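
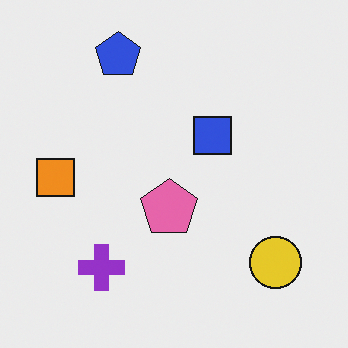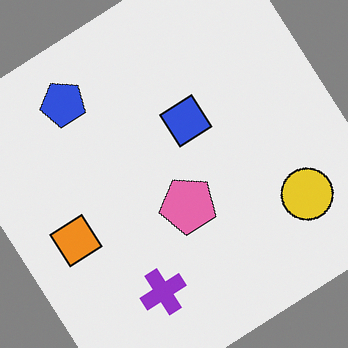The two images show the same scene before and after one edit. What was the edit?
It was rotated counter-clockwise by a large amount — several tens of degrees.

Every shape is tilted by the same angle and the image corners show triangular fill wedges — a whole-image rotation by a non-right angle.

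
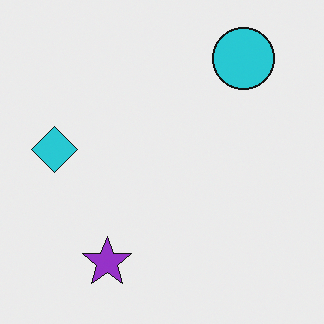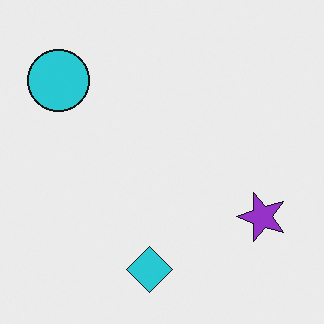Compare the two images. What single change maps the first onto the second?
This is the original image rotated 90° counter-clockwise.

The cyan circle sits in the top-right of the first image and the top-left of the second — consistent with a whole-image 90° counter-clockwise rotation.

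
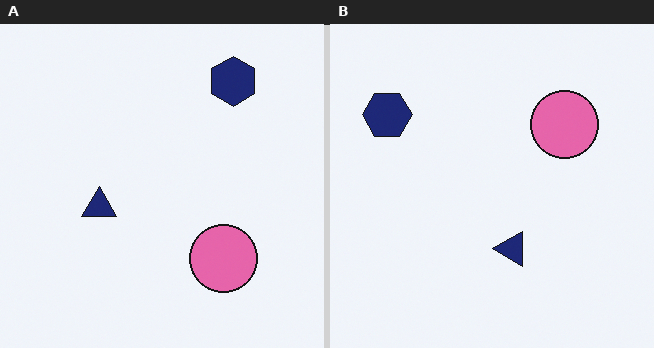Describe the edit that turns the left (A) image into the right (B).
The transformation is: rotated 90° counter-clockwise.

The navy hexagon sits in the top-right of the left (A) image and the top-left of the right (B) — consistent with a whole-image 90° counter-clockwise rotation.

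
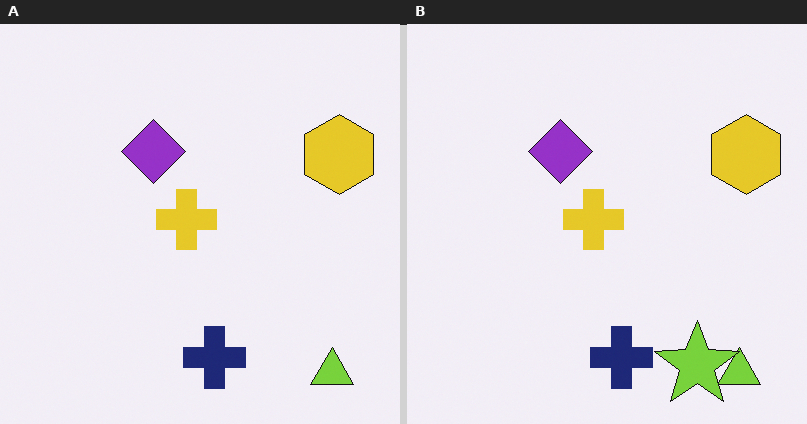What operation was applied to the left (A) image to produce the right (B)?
The transformation is: overlaid with an additional lime star.

A lime star appears in the right (B) image that is absent from the left (A).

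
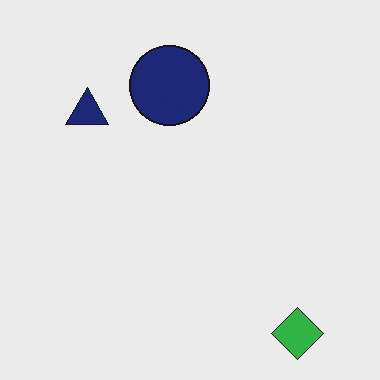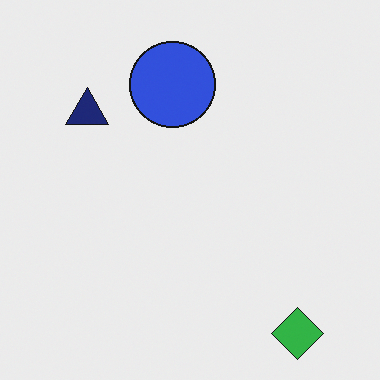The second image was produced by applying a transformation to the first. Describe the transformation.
Overlaid with an additional blue circle.

A blue circle appears in the second image that is absent from the first.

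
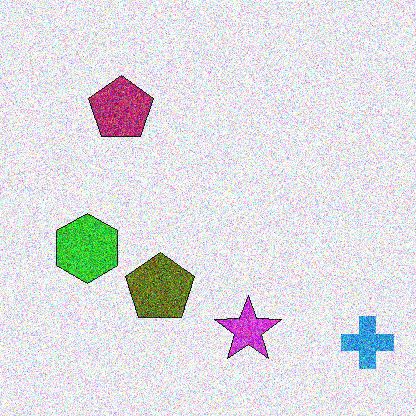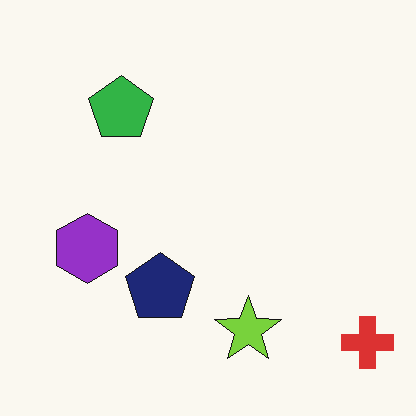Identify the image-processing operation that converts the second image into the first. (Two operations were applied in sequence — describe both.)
The image was hue-shifted through roughly half the color wheel, then degraded with heavy additive noise.

Every shape's color has rotated by the same amount around the hue wheel — a uniform hue shift. Random speckle covers the whole image, including the flat background.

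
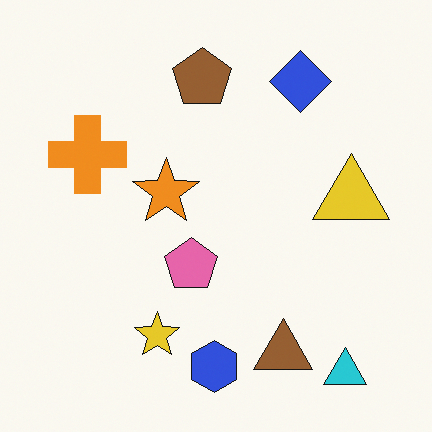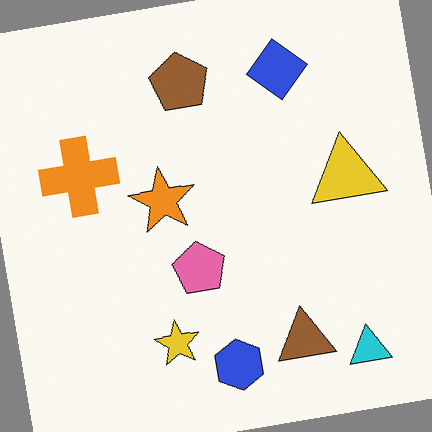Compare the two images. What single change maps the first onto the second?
It was rotated counter-clockwise by a small amount.

Every shape is tilted by the same angle and the image corners show triangular fill wedges — a whole-image rotation by a non-right angle.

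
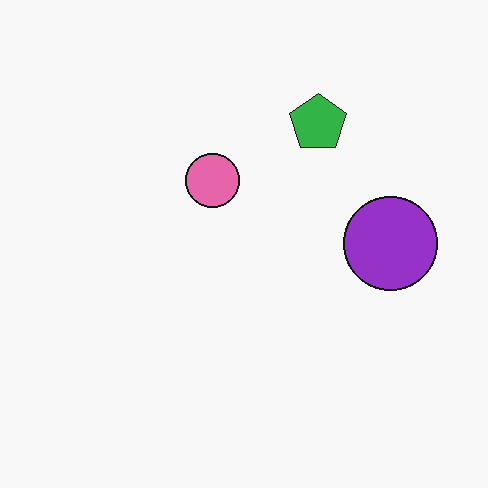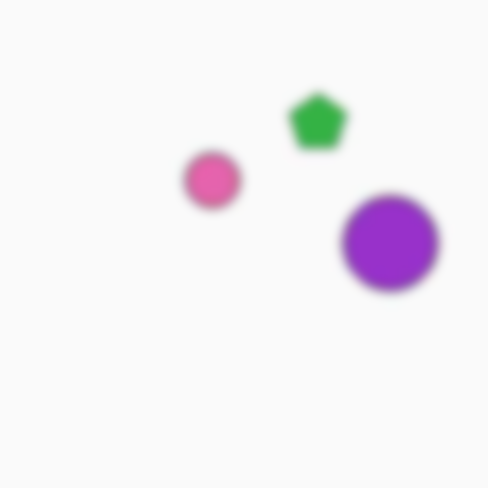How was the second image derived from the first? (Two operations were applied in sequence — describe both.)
The transformation is: degraded with heavy JPEG compression, then heavily blurred.

Blocky 8×8 compression artifacts appear around shape edges and the flat background shows ringing — characteristic JPEG degradation. Shape edges and outlines are uniformly softened across the whole image.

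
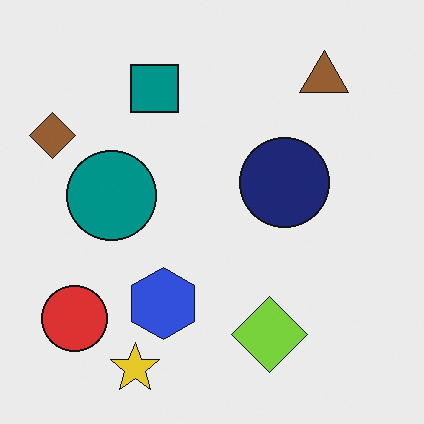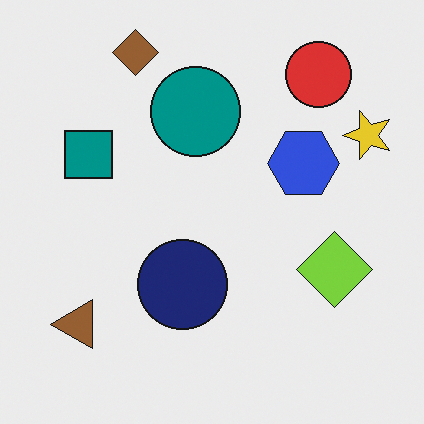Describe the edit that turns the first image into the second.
It was transposed (reflected across the top-left ↔ bottom-right diagonal).

Shapes have swapped their row and column positions — what was in the top-right is now in the bottom-left — a diagonal reflection.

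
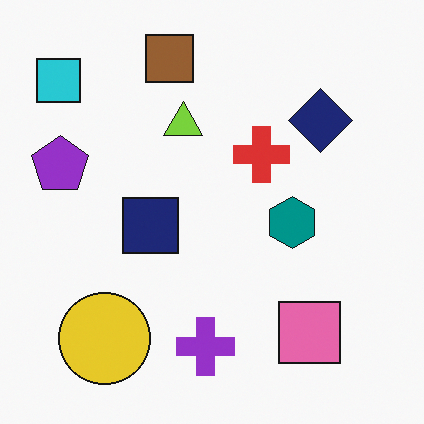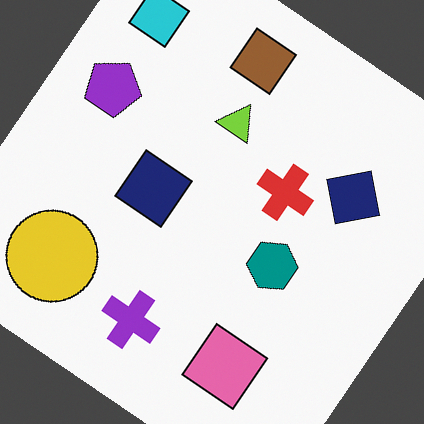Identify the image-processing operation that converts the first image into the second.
The transformation is: rotated clockwise by a large amount — several tens of degrees.

Every shape is tilted by the same angle and the image corners show triangular fill wedges — a whole-image rotation by a non-right angle.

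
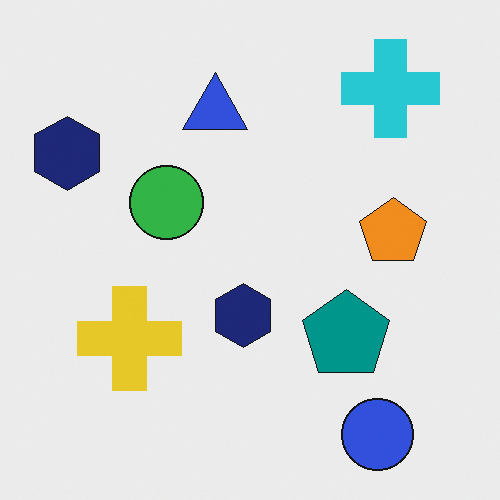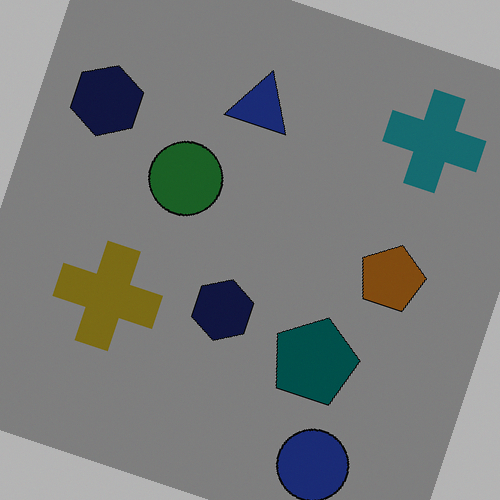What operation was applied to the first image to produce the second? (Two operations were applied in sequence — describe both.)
The transformation is: substantially darkened, then rotated clockwise by a moderate amount.

Every pixel — background and shapes alike — is uniformly darkened. Every shape is tilted by the same angle and the image corners show triangular fill wedges — a whole-image rotation by a non-right angle.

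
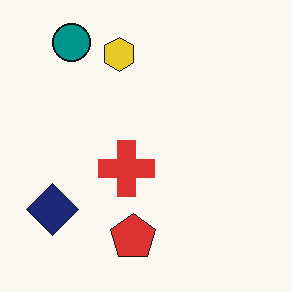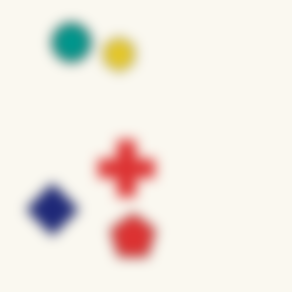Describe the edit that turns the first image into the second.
The image was strongly gaussian-blurred.

Shape edges and outlines are uniformly softened across the whole image.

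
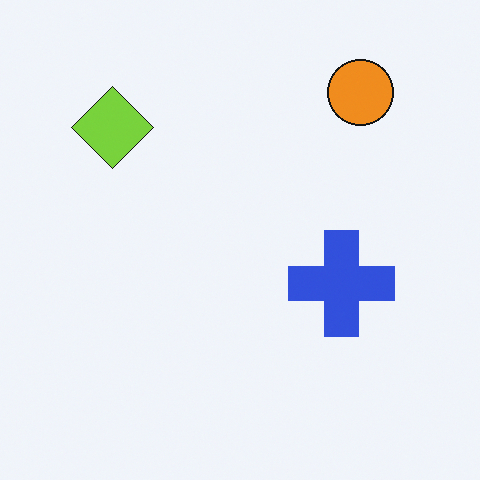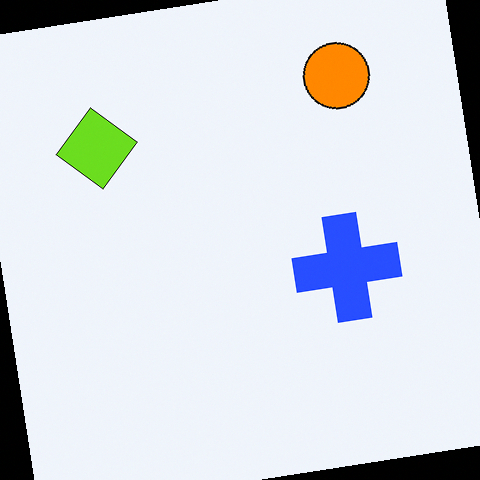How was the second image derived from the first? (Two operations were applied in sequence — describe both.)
The second image is the first slightly oversaturated, then rotated counter-clockwise by a small amount.

All colors are more vivid — a global saturation change. Every shape is tilted by the same angle and the image corners show triangular fill wedges — a whole-image rotation by a non-right angle.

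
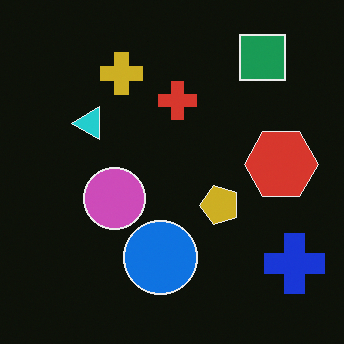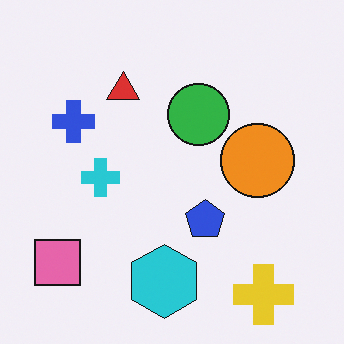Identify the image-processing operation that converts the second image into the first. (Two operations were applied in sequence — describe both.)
This is the original image color-inverted (negative), then transposed (reflected across the top-left ↔ bottom-right diagonal).

The light background has become dark and every shape's color is its complement — a photographic negative. Shapes have swapped their row and column positions — what was in the top-right is now in the bottom-left — a diagonal reflection.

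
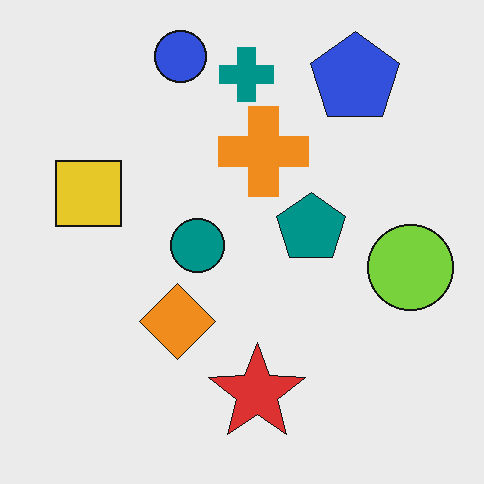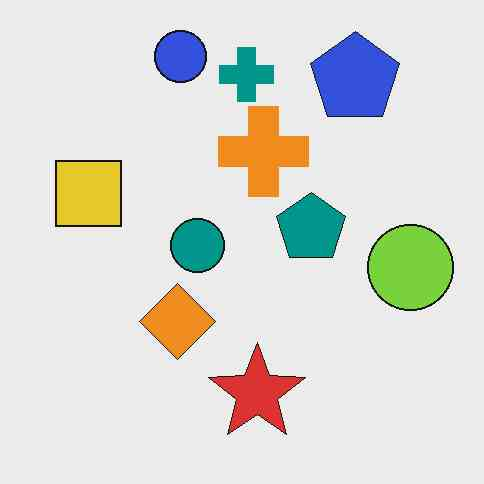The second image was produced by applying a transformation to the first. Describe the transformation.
The image was JPEG-compressed with visible artifacts.

Blocky 8×8 compression artifacts appear around shape edges and the flat background shows ringing — characteristic JPEG degradation.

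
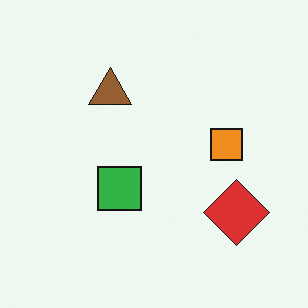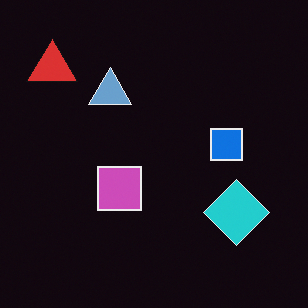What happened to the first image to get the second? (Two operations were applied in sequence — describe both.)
It was color-inverted (negative), then overlaid with an additional red triangle.

The light background has become dark and every shape's color is its complement — a photographic negative. A red triangle appears in the second image that is absent from the first.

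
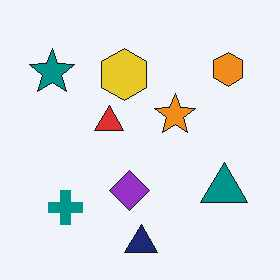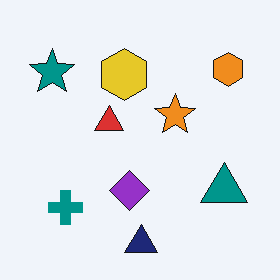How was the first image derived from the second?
The first image is the second given moderate JPEG compression.

Blocky 8×8 compression artifacts appear around shape edges and the flat background shows ringing — characteristic JPEG degradation.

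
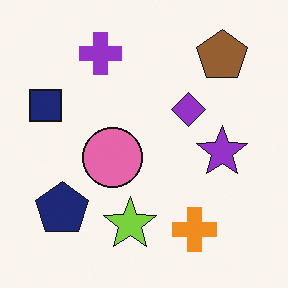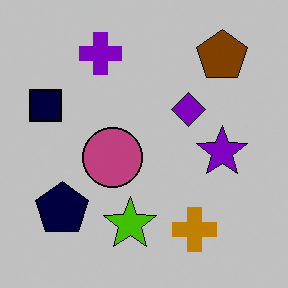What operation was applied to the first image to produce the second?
The image was aggressively posterized.

Each flat color has snapped to a coarser quantized level — most visibly, the near-white background has dropped to a flat grey.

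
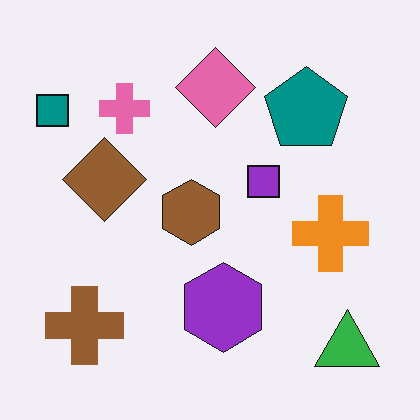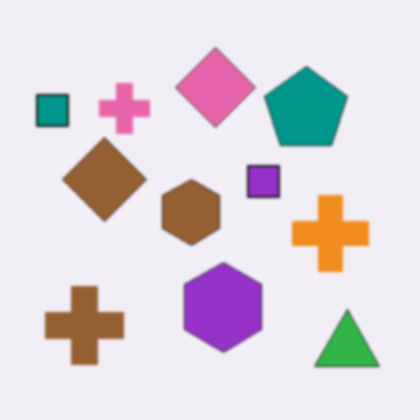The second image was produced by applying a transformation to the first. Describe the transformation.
The transformation is: lightly blurred.

Shape edges and outlines are uniformly softened across the whole image.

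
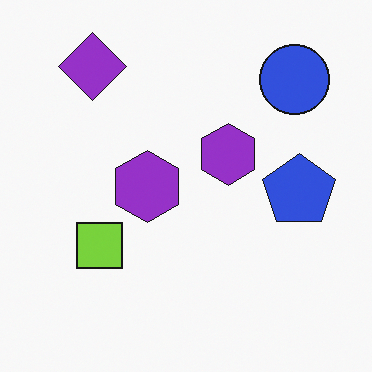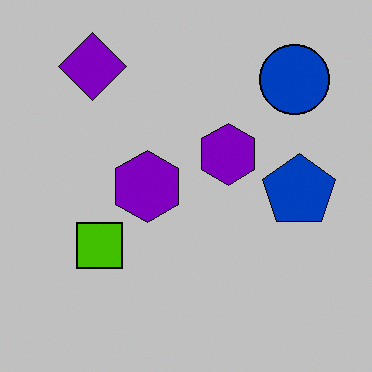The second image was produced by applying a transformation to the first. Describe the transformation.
Aggressively posterized.

Each flat color has snapped to a coarser quantized level — most visibly, the near-white background has dropped to a flat grey.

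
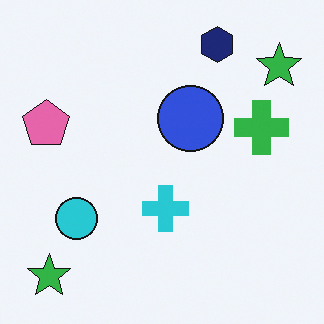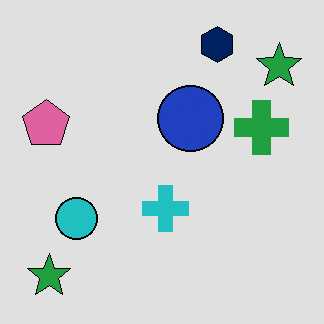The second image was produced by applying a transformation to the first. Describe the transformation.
This is the original image posterized to a reduced palette.

Each flat color has snapped to a coarser quantized level — most visibly, the near-white background has dropped to a flat grey.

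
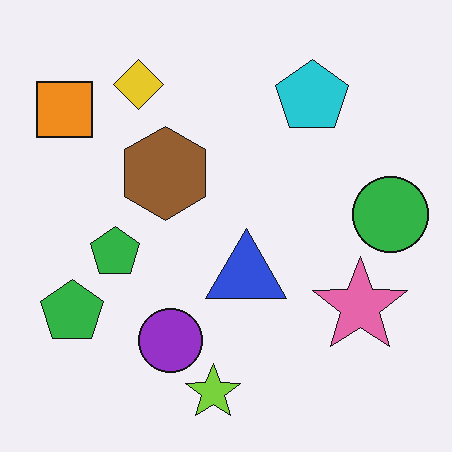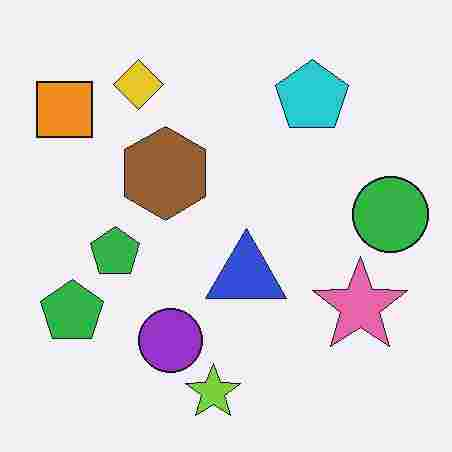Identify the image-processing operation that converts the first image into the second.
Heavily JPEG-compressed with obvious blocking artifacts.

Blocky 8×8 compression artifacts appear around shape edges and the flat background shows ringing — characteristic JPEG degradation.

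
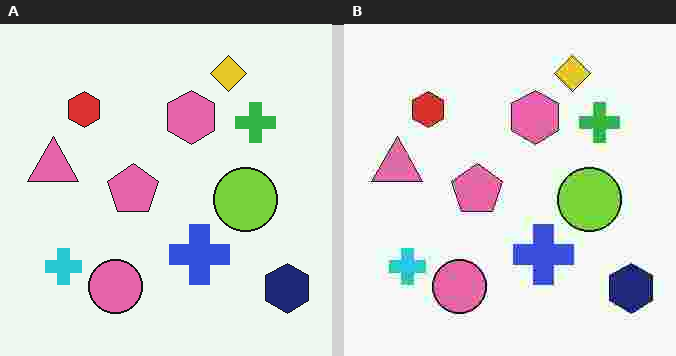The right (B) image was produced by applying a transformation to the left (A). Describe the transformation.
Heavily JPEG-compressed with obvious blocking artifacts.

Blocky 8×8 compression artifacts appear around shape edges and the flat background shows ringing — characteristic JPEG degradation.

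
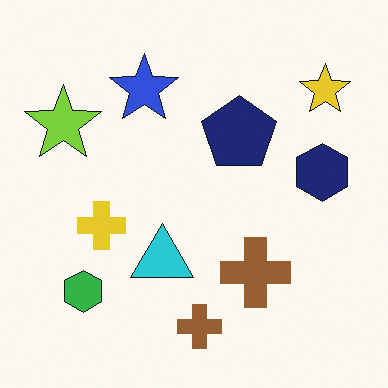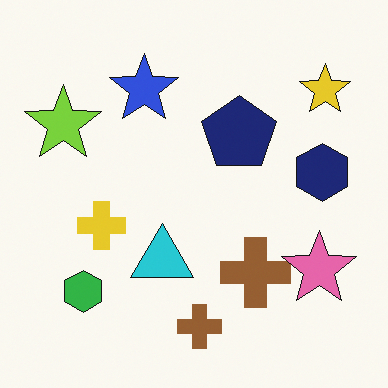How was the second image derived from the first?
It was overlaid with an additional pink star.

A pink star appears in the second image that is absent from the first.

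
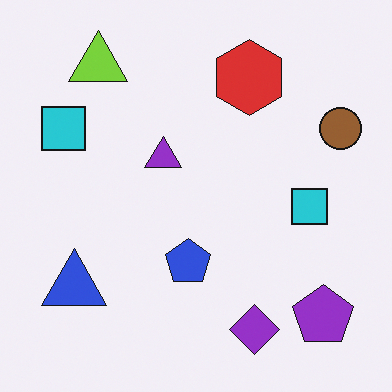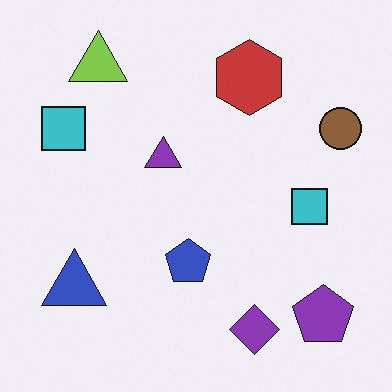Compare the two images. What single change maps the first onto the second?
The second image is the first slightly desaturated.

All colors are more muted and greyish — a global saturation change.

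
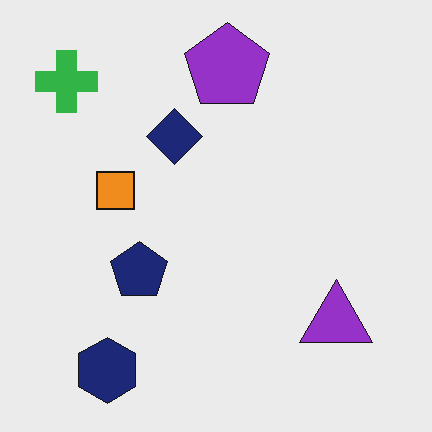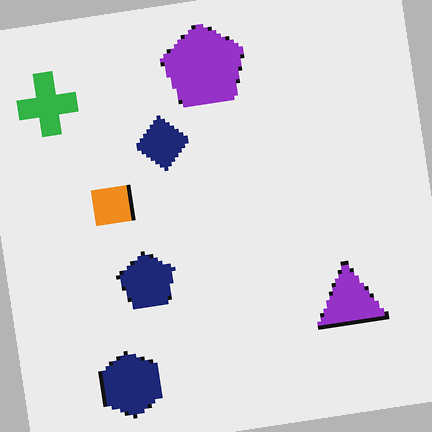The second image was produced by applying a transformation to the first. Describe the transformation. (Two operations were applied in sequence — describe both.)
The transformation is: mildly pixelated, then rotated counter-clockwise by a slight angle.

Shapes are reduced to large square blocks; fine edges and outlines are lost — a downscale-then-upscale (mosaic) effect. Every shape is tilted by the same angle and the image corners show triangular fill wedges — a whole-image rotation by a non-right angle.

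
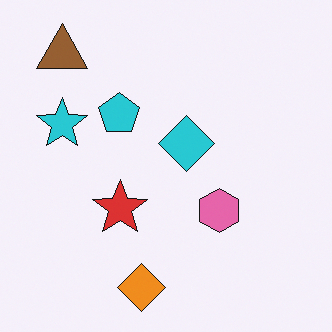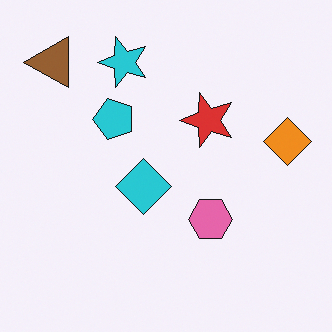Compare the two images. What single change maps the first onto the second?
Transposed (reflected across the top-left ↔ bottom-right diagonal).

Shapes have swapped their row and column positions — what was in the top-right is now in the bottom-left — a diagonal reflection.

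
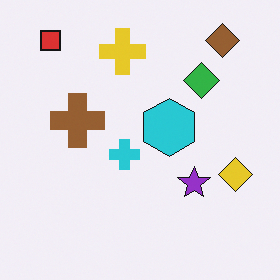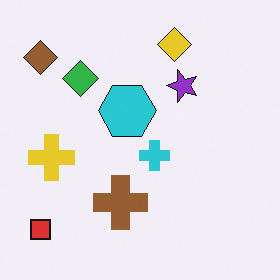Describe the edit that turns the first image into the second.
It was rotated 90° counter-clockwise.

The red square sits in the top-left of the first image and the bottom-left of the second — consistent with a whole-image 90° counter-clockwise rotation.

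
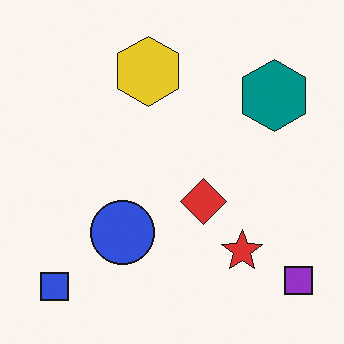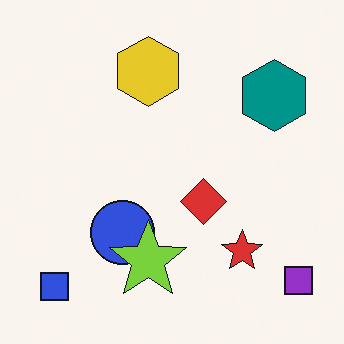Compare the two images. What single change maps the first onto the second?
The image was overlaid with an additional lime star.

A lime star appears in the second image that is absent from the first.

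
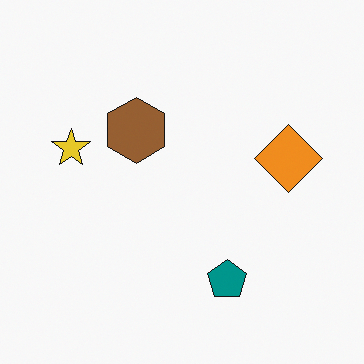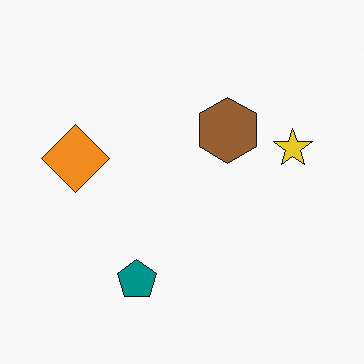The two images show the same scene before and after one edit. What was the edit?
This is the original image flipped horizontally (left ↔ right).

The yellow star is in the left of the first image and the right of the second — shapes on opposite sides of the vertical midline have swapped in a mirror flip.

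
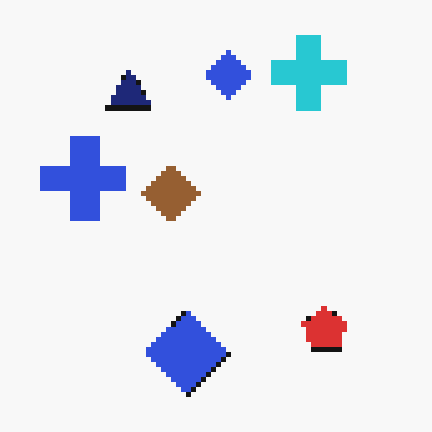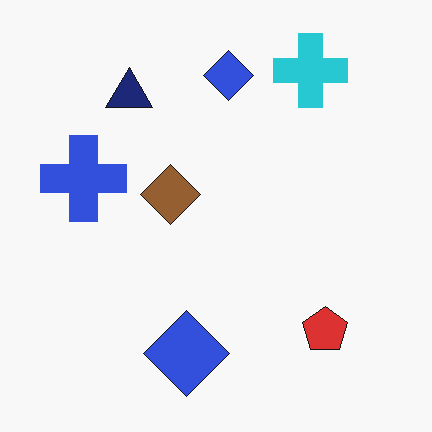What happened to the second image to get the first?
Lightly pixelated (a mild mosaic effect).

Shapes are reduced to large square blocks; fine edges and outlines are lost — a downscale-then-upscale (mosaic) effect.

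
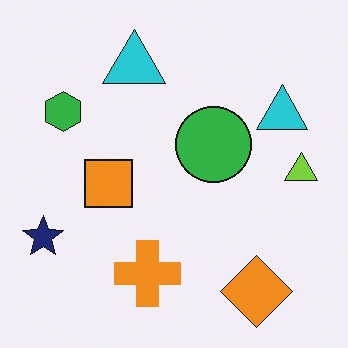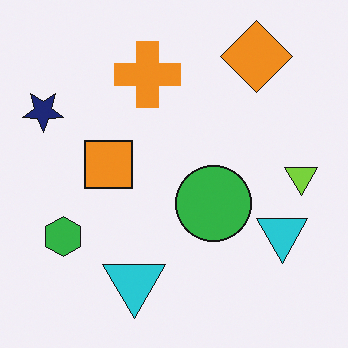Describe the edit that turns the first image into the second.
The image was flipped vertically (top ↔ bottom).

The orange diamond is in the bottom-right of the first image and the top-right of the second — shapes on opposite sides of the horizontal midline have swapped in a mirror flip.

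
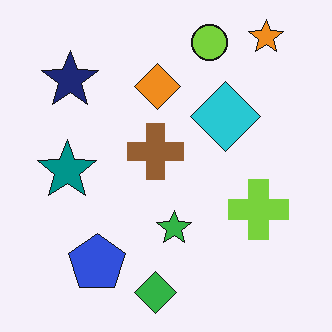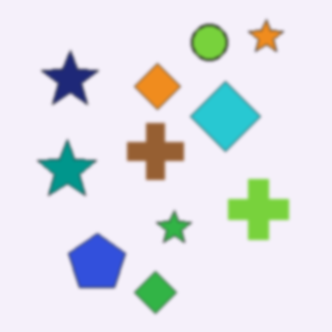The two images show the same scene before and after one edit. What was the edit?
The transformation is: given a subtle gaussian blur.

Shape edges and outlines are uniformly softened across the whole image.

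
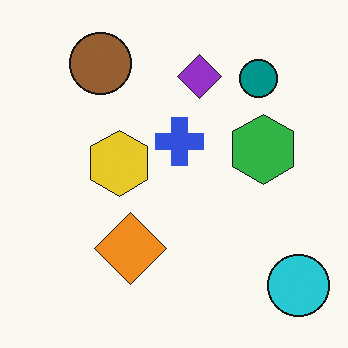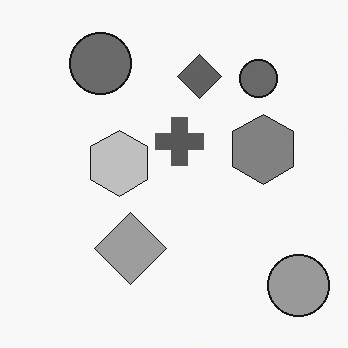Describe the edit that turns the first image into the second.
It was converted to grayscale.

All color is removed — every shape is now a shade of grey.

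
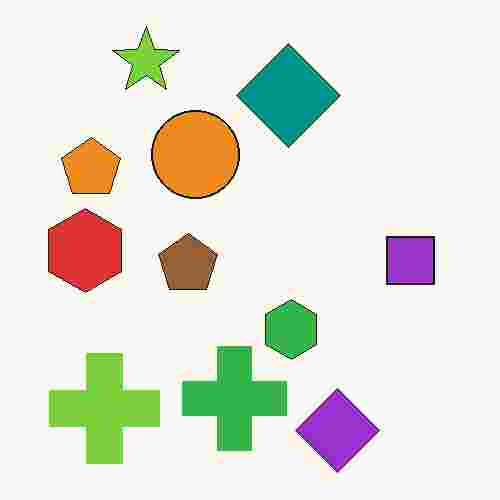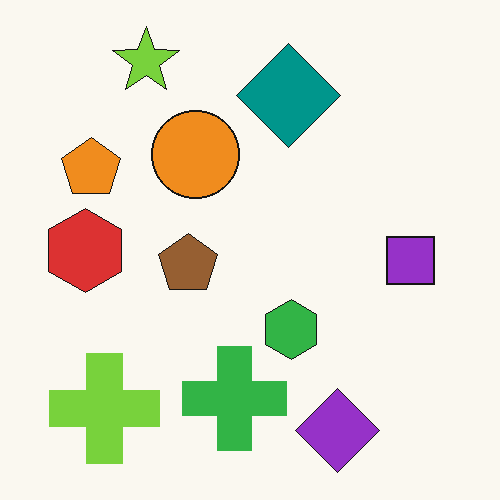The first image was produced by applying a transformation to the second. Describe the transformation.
This is the original image heavily JPEG-compressed with obvious blocking artifacts.

Blocky 8×8 compression artifacts appear around shape edges and the flat background shows ringing — characteristic JPEG degradation.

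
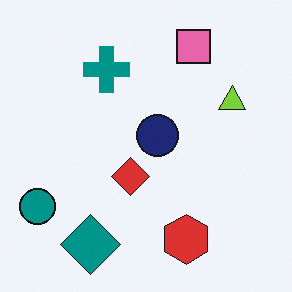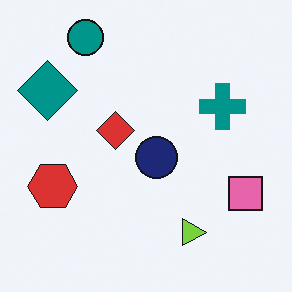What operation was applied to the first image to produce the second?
The transformation is: rotated 90° clockwise.

The teal circle sits in the bottom-left of the first image and the top-left of the second — consistent with a whole-image 90° clockwise rotation.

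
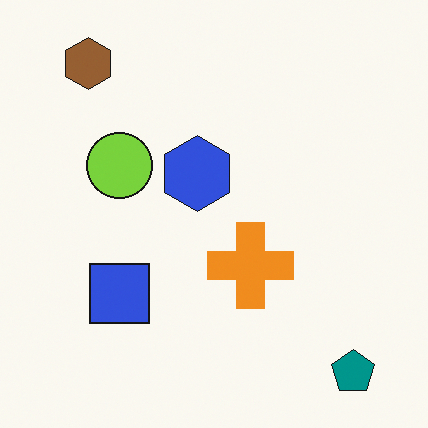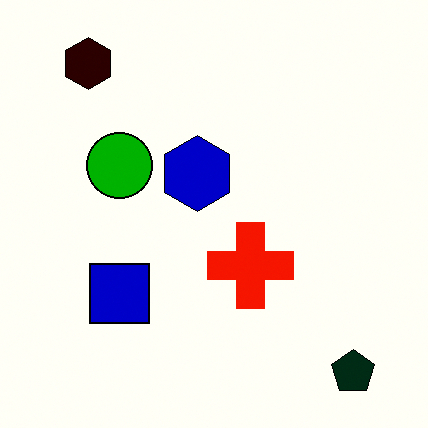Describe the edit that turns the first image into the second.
The transformation is: given much higher contrast.

Tones are pushed away from mid-grey across the whole image — a global contrast change.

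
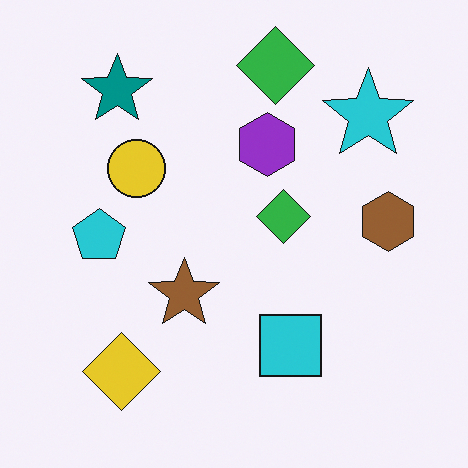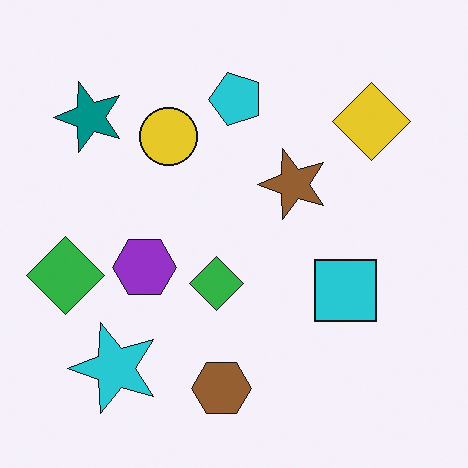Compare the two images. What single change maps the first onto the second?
This is the original image transposed (reflected across the top-left ↔ bottom-right diagonal).

Shapes have swapped their row and column positions — what was in the top-right is now in the bottom-left — a diagonal reflection.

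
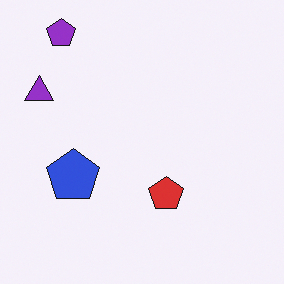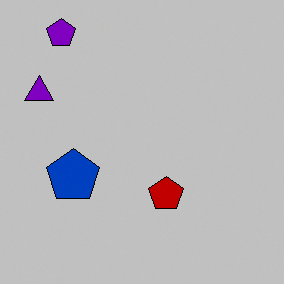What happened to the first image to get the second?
Aggressively posterized.

Each flat color has snapped to a coarser quantized level — most visibly, the near-white background has dropped to a flat grey.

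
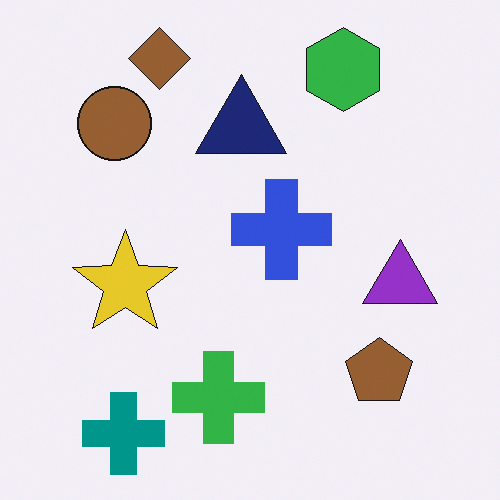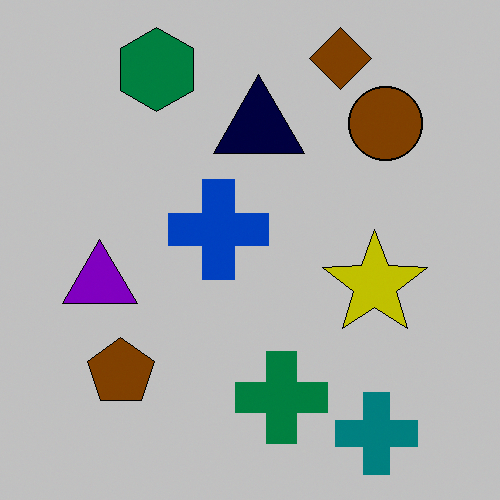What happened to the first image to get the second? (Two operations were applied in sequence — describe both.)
The transformation is: flipped horizontally (left ↔ right), then aggressively posterized.

The purple triangle is in the right of the first image and the left of the second — shapes on opposite sides of the vertical midline have swapped in a mirror flip. Each flat color has snapped to a coarser quantized level — most visibly, the near-white background has dropped to a flat grey.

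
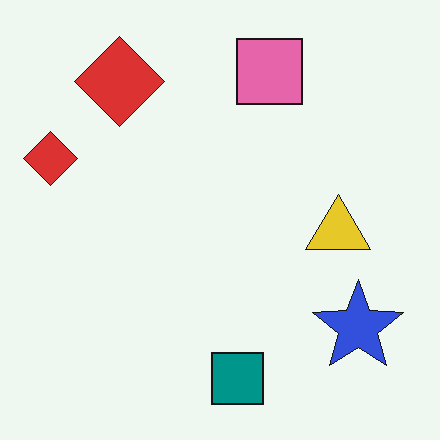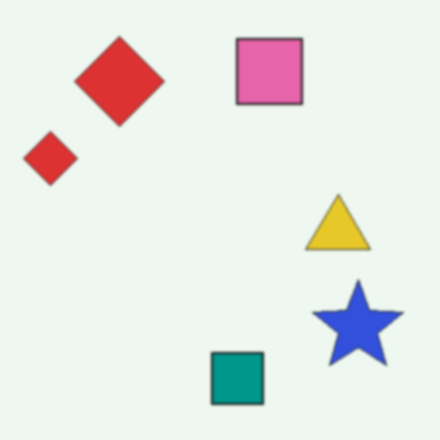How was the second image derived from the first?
The image was given a subtle gaussian blur.

Shape edges and outlines are uniformly softened across the whole image.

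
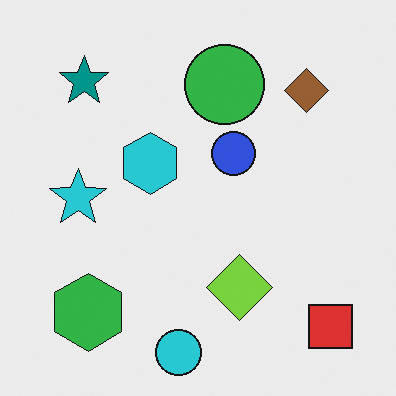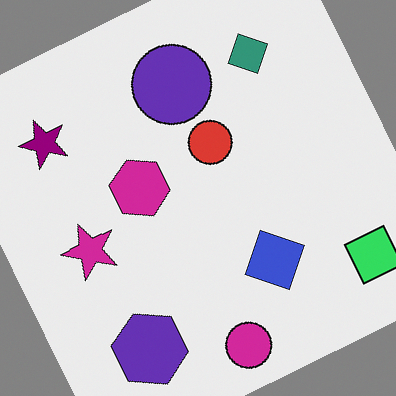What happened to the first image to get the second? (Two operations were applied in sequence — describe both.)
The transformation is: hue-shifted noticeably, then rotated counter-clockwise by a clearly visible amount.

Every shape's color has rotated by the same amount around the hue wheel — a uniform hue shift. Every shape is tilted by the same angle and the image corners show triangular fill wedges — a whole-image rotation by a non-right angle.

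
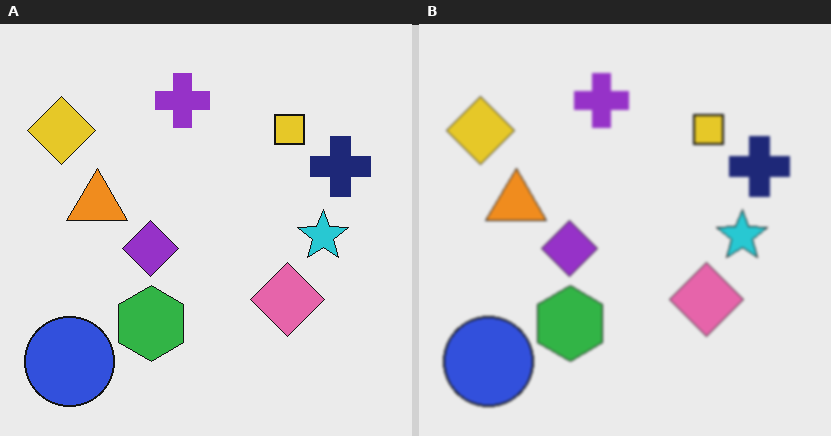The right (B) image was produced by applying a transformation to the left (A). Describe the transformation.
This is the original image given a subtle gaussian blur.

Shape edges and outlines are uniformly softened across the whole image.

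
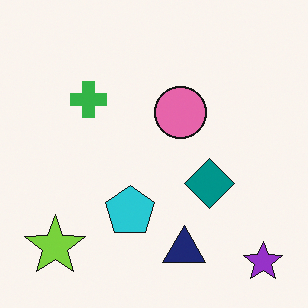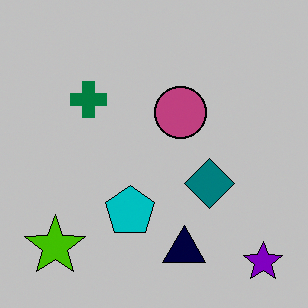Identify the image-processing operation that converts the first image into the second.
The transformation is: aggressively posterized.

Each flat color has snapped to a coarser quantized level — most visibly, the near-white background has dropped to a flat grey.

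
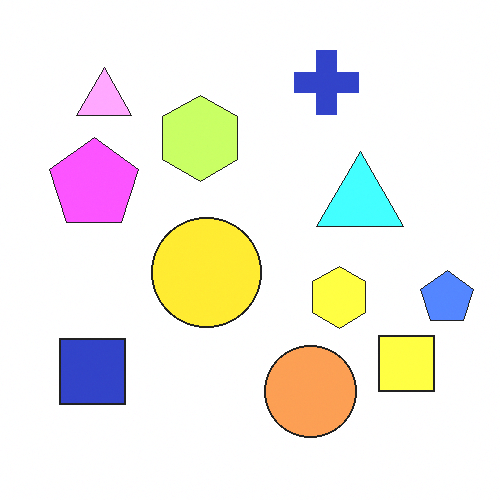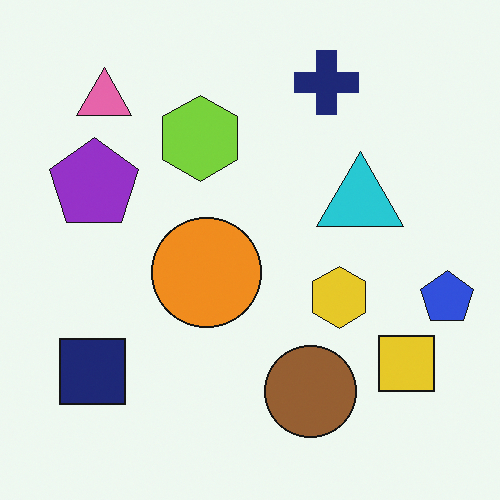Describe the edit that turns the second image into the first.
The transformation is: noticeably brightened.

Every pixel — background and shapes alike — is uniformly brightened.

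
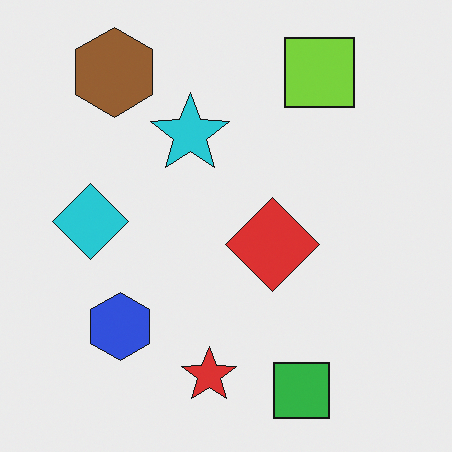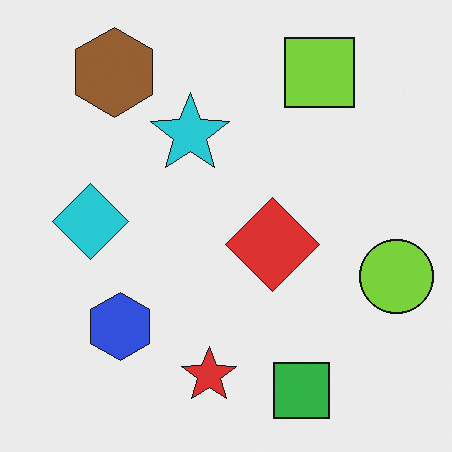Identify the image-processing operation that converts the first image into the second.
Overlaid with an additional lime circle.

A lime circle appears in the second image that is absent from the first.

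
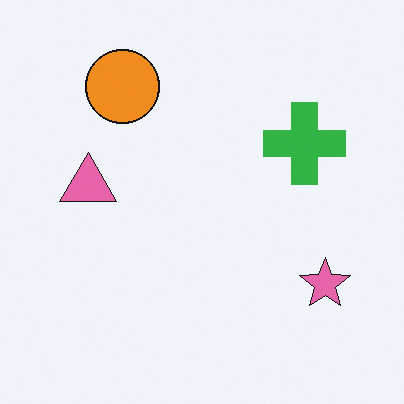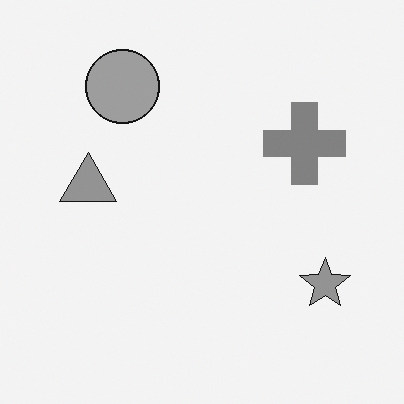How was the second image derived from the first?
Converted to grayscale.

All color is removed — every shape is now a shade of grey.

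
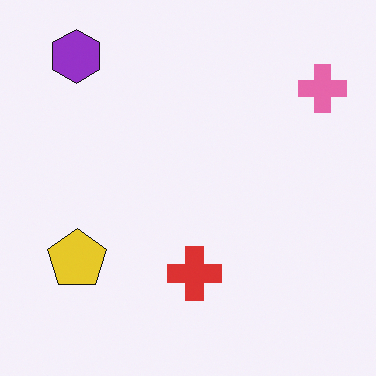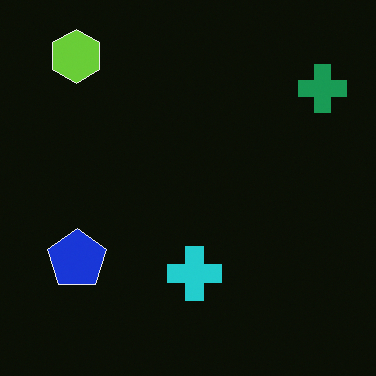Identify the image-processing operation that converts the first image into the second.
The second image is the first color-inverted (negative).

The light background has become dark and every shape's color is its complement — a photographic negative.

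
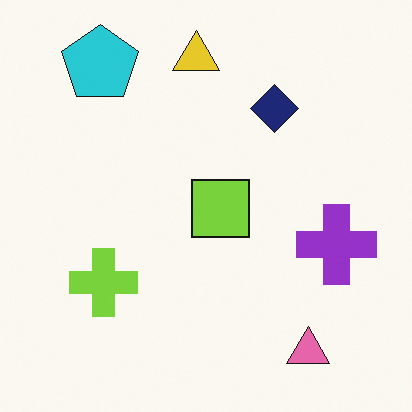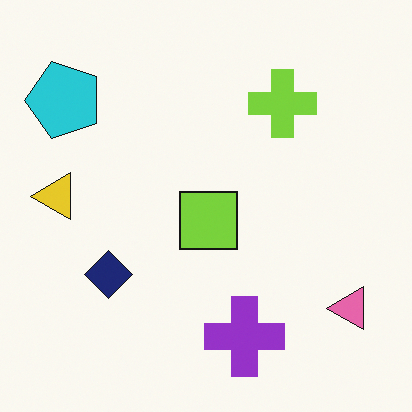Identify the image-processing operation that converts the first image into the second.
It was transposed (reflected across the top-left ↔ bottom-right diagonal).

Shapes have swapped their row and column positions — what was in the top-right is now in the bottom-left — a diagonal reflection.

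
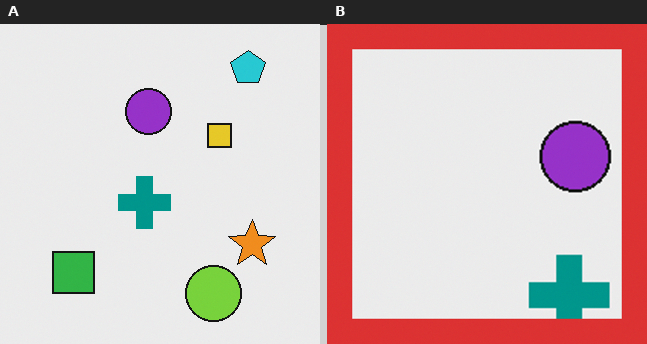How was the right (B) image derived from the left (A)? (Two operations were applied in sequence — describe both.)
Cropped tightly and scaled back up, then framed with a red border.

The visible shapes are larger and the field of view is narrower; shapes near the original edges may be partly or wholly outside the frame — a crop-and-rescale. A solid red frame runs around the edge of the right (B) image, with the content slightly shrunk inside it.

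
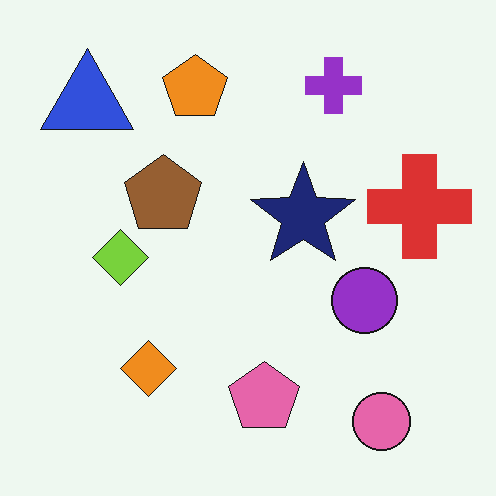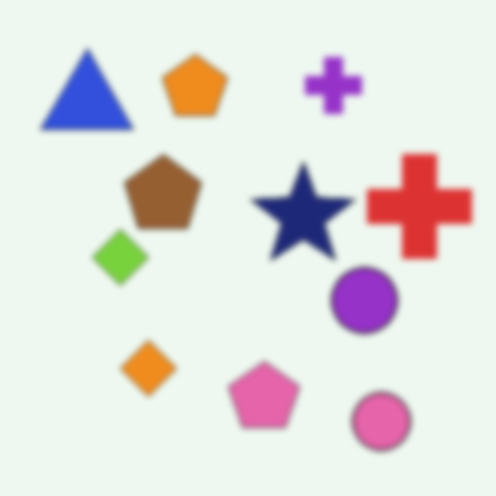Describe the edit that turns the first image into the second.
It was moderately blurred.

Shape edges and outlines are uniformly softened across the whole image.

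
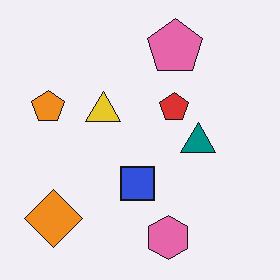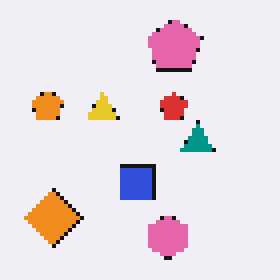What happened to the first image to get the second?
The second image is the first lightly pixelated (a mild mosaic effect).

Shapes are reduced to large square blocks; fine edges and outlines are lost — a downscale-then-upscale (mosaic) effect.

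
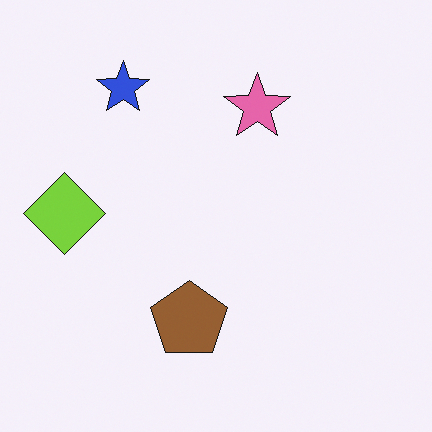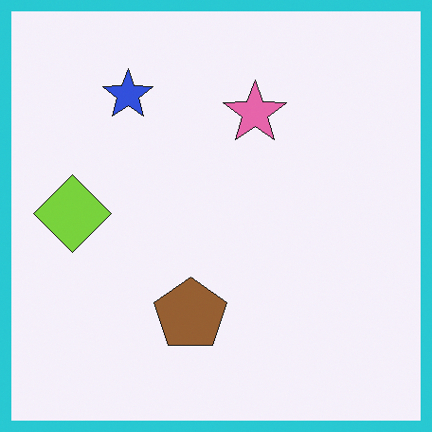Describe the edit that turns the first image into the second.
Framed with a cyan border.

A solid cyan frame runs around the edge of the second image, with the content slightly shrunk inside it.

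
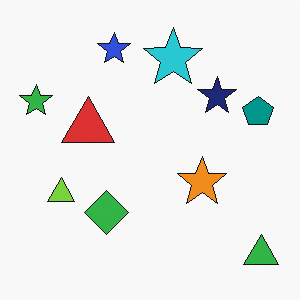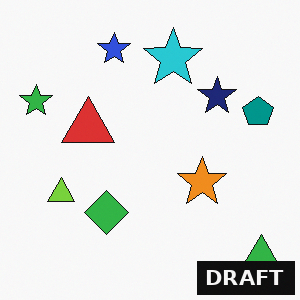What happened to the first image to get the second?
It was watermarked with the text "DRAFT" in the lower-right corner.

A dark label reading "DRAFT" appears in the lower-right corner.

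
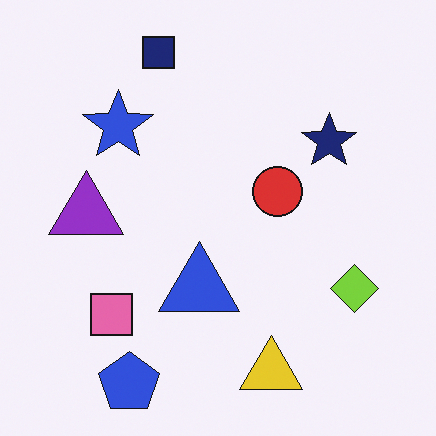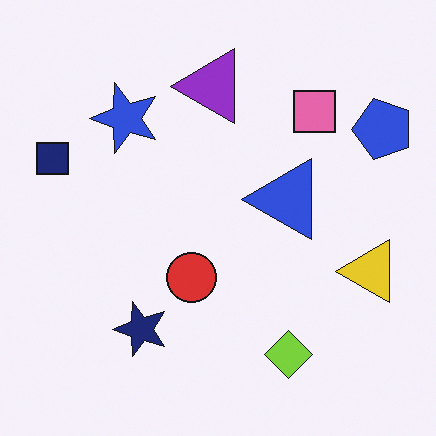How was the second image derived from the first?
The transformation is: transposed (reflected across the top-left ↔ bottom-right diagonal).

Shapes have swapped their row and column positions — what was in the top-right is now in the bottom-left — a diagonal reflection.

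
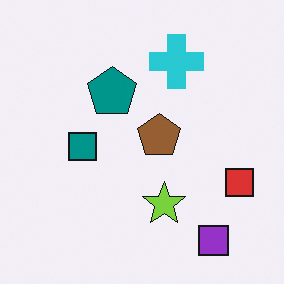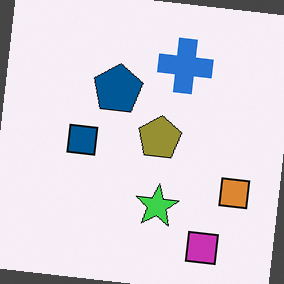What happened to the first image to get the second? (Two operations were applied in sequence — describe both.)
The transformation is: hue-shifted by a small amount, then rotated clockwise by a few degrees.

Every shape's color has rotated by the same amount around the hue wheel — a uniform hue shift. Every shape is tilted by the same angle and the image corners show triangular fill wedges — a whole-image rotation by a non-right angle.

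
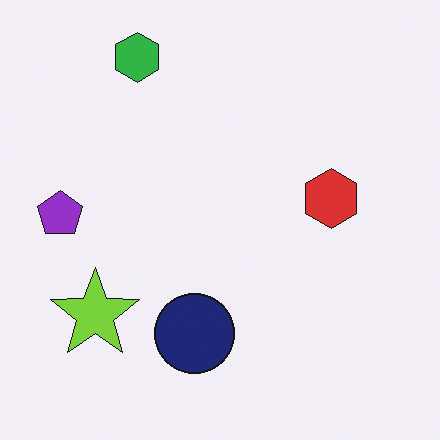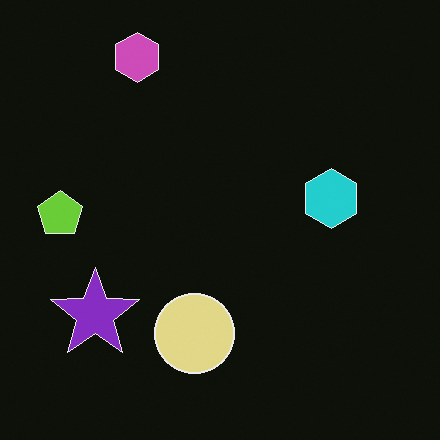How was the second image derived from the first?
This is the original image color-inverted (negative).

The light background has become dark and every shape's color is its complement — a photographic negative.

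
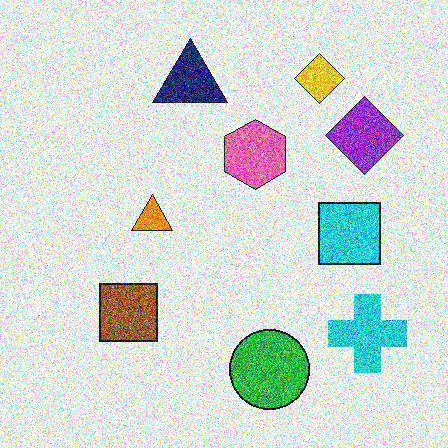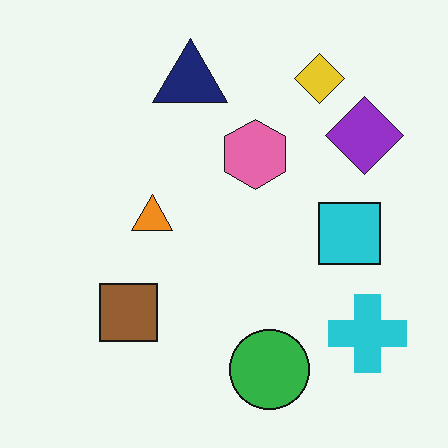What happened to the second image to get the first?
The transformation is: degraded with heavy additive noise.

Random speckle covers the whole image, including the flat background.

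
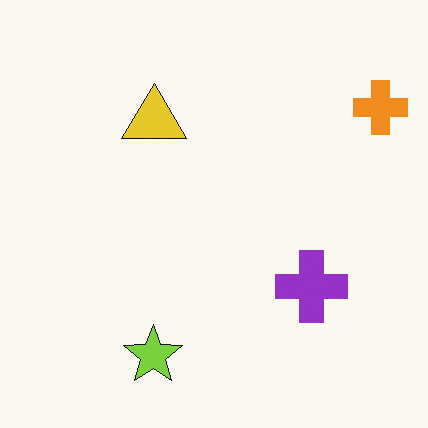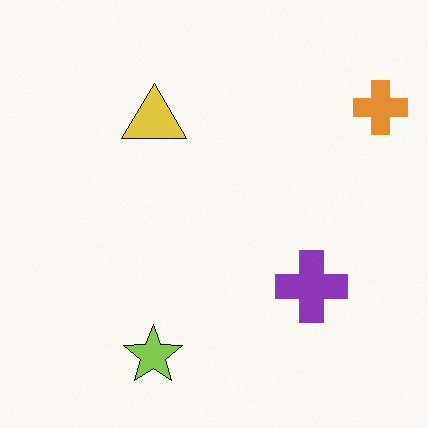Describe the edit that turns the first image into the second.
The transformation is: slightly desaturated.

All colors are more muted and greyish — a global saturation change.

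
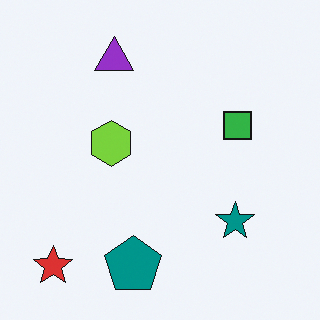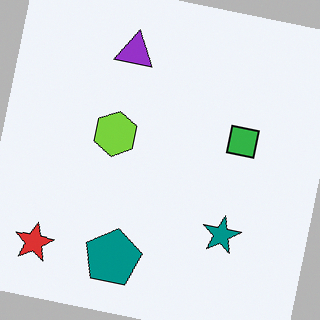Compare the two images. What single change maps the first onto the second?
The transformation is: rotated clockwise by a few degrees.

Every shape is tilted by the same angle and the image corners show triangular fill wedges — a whole-image rotation by a non-right angle.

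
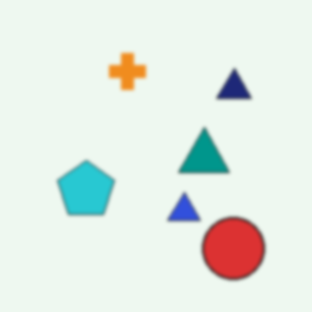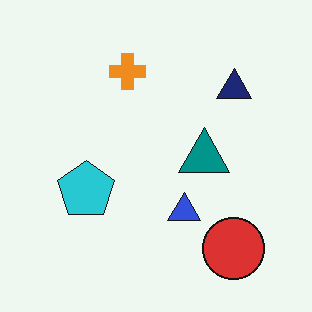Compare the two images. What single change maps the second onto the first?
The first image is the second lightly blurred.

Shape edges and outlines are uniformly softened across the whole image.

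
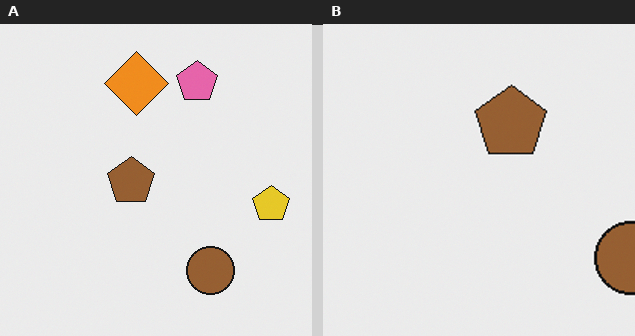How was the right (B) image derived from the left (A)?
The image was cropped to a modestly smaller region and rescaled.

The visible shapes are larger and the field of view is narrower; shapes near the original edges may be partly or wholly outside the frame — a crop-and-rescale.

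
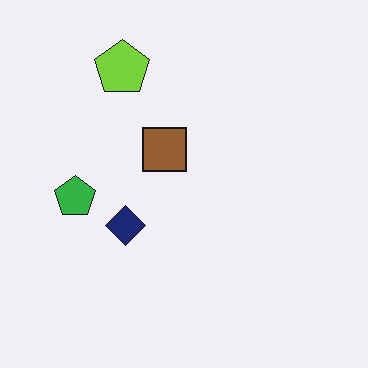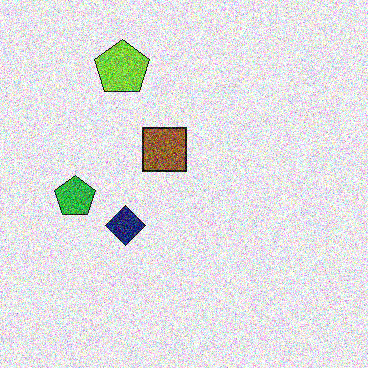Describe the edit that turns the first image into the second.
The image was degraded with heavy additive noise.

Random speckle covers the whole image, including the flat background.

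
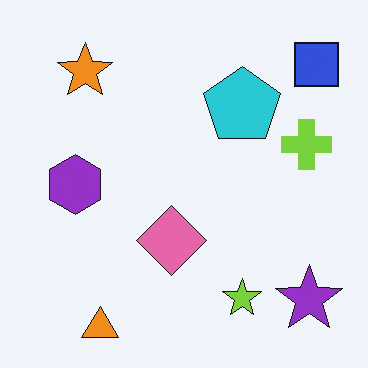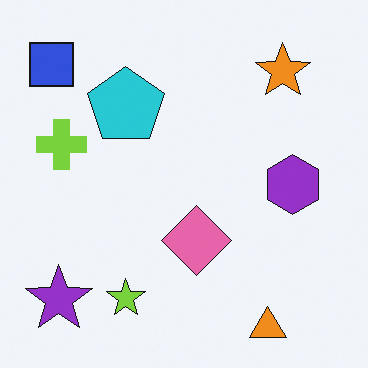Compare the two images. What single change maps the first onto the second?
It was flipped horizontally (left ↔ right).

The blue square is in the top-right of the first image and the top-left of the second — shapes on opposite sides of the vertical midline have swapped in a mirror flip.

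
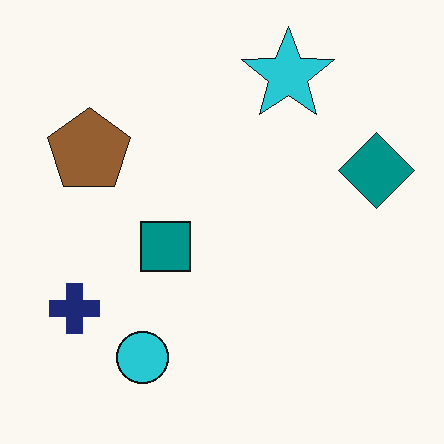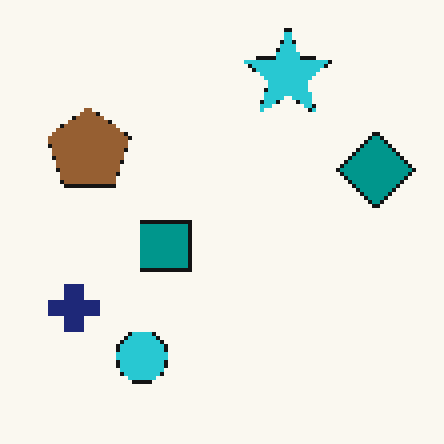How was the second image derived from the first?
The transformation is: mildly pixelated.

Shapes are reduced to large square blocks; fine edges and outlines are lost — a downscale-then-upscale (mosaic) effect.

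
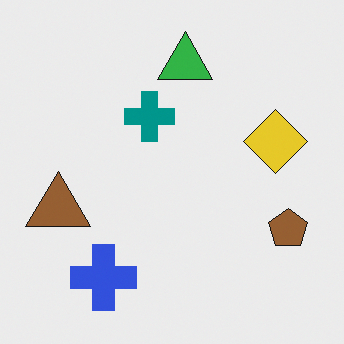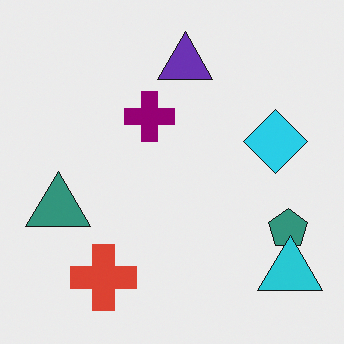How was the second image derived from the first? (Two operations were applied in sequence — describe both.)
This is the original image hue-shifted by a moderate amount, then overlaid with an additional cyan triangle.

Every shape's color has rotated by the same amount around the hue wheel — a uniform hue shift. A cyan triangle appears in the second image that is absent from the first.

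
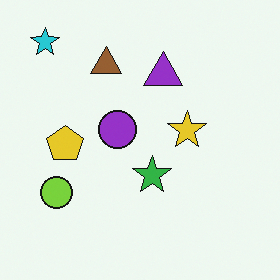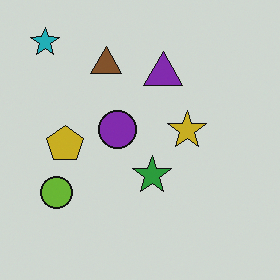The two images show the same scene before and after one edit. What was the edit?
It was darkened a little.

Every pixel — background and shapes alike — is uniformly darkened.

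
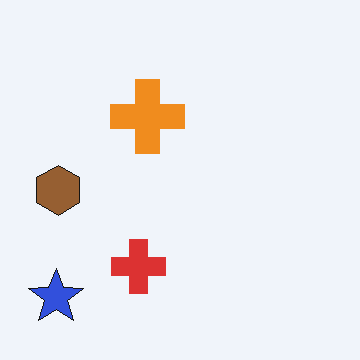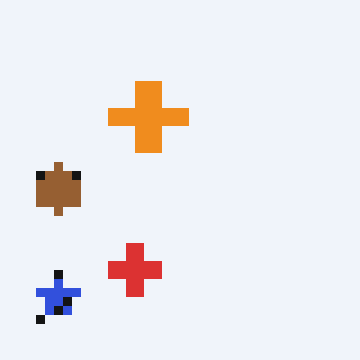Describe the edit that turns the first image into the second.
It was heavily pixelated into large blocks.

Shapes are reduced to large square blocks; fine edges and outlines are lost — a downscale-then-upscale (mosaic) effect.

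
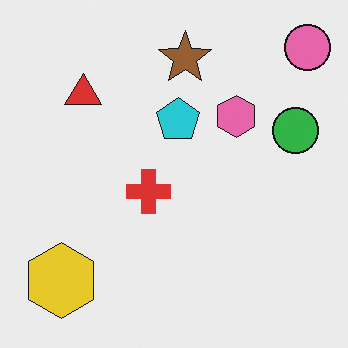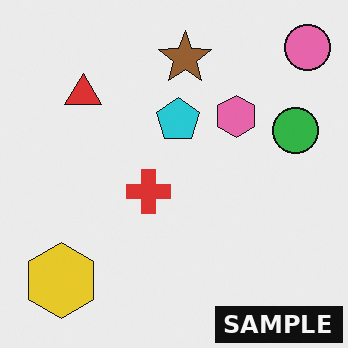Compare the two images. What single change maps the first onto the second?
The transformation is: watermarked with the text "SAMPLE" in the lower-right corner.

A dark label reading "SAMPLE" appears in the lower-right corner.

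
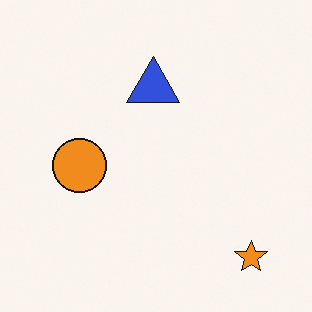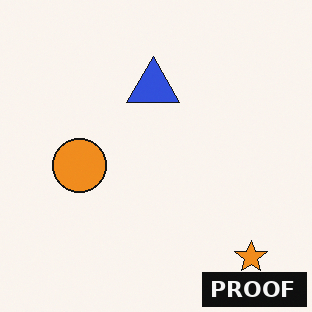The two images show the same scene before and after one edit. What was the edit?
The image was watermarked with the text "PROOF" in the lower-right corner.

A dark label reading "PROOF" appears in the lower-right corner.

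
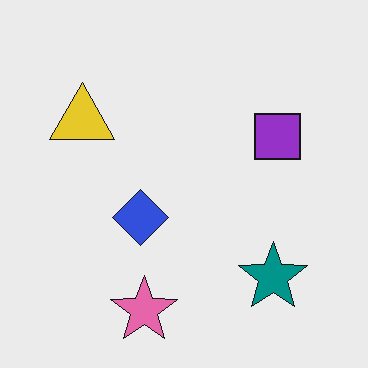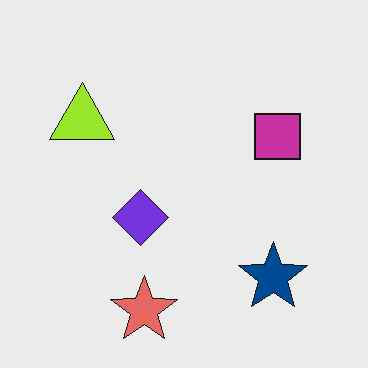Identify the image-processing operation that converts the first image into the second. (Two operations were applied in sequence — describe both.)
The second image is the first hue-shifted slightly, then JPEG-compressed with visible artifacts.

Every shape's color has rotated by the same amount around the hue wheel — a uniform hue shift. Blocky 8×8 compression artifacts appear around shape edges and the flat background shows ringing — characteristic JPEG degradation.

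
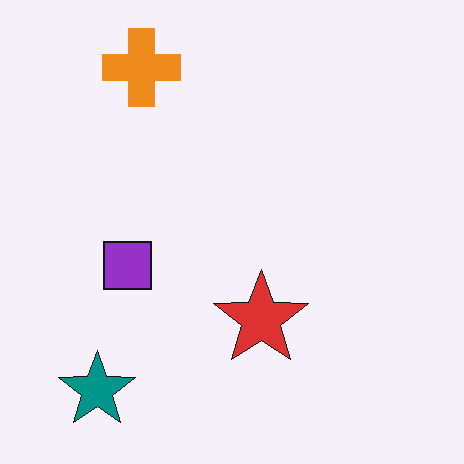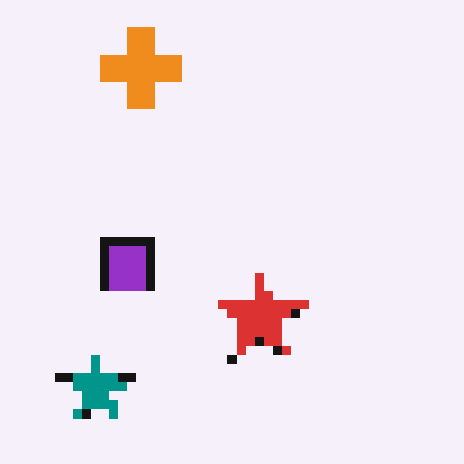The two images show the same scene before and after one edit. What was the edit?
The second image is the first coarsely pixelated.

Shapes are reduced to large square blocks; fine edges and outlines are lost — a downscale-then-upscale (mosaic) effect.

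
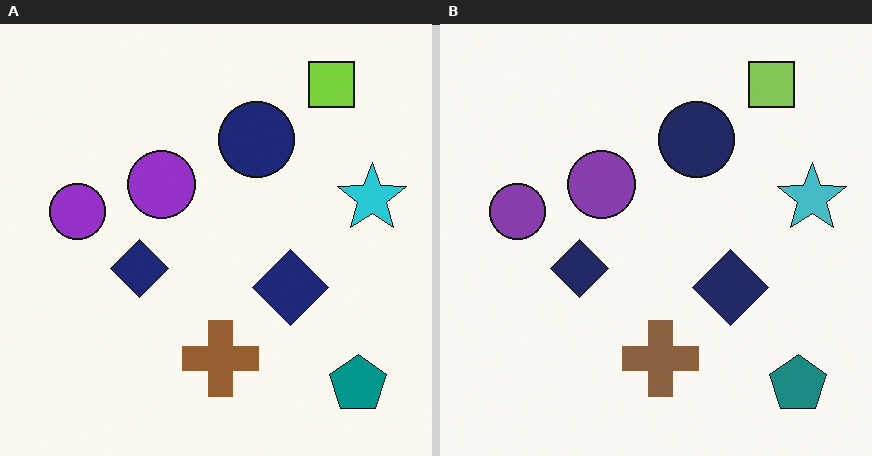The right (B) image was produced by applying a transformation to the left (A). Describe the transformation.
Slightly desaturated.

All colors are more muted and greyish — a global saturation change.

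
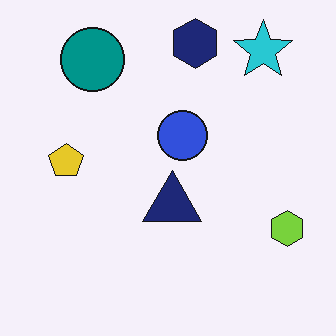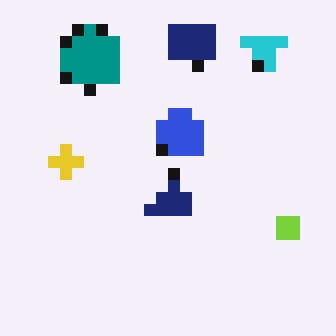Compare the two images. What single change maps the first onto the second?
Coarsely pixelated.

Shapes are reduced to large square blocks; fine edges and outlines are lost — a downscale-then-upscale (mosaic) effect.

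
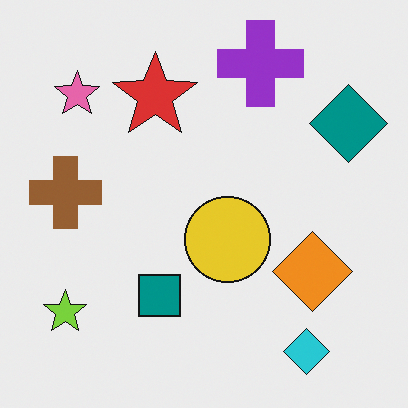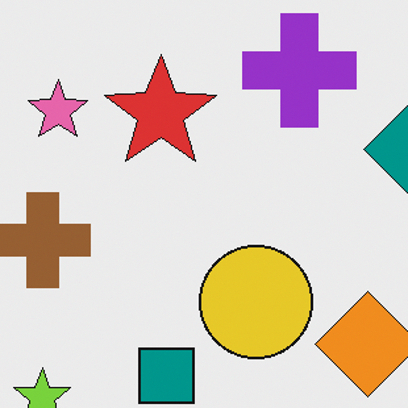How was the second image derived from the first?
The image was cropped slightly and scaled back up.

The visible shapes are larger and the field of view is narrower; shapes near the original edges may be partly or wholly outside the frame — a crop-and-rescale.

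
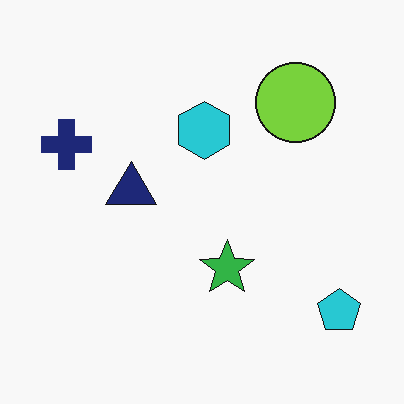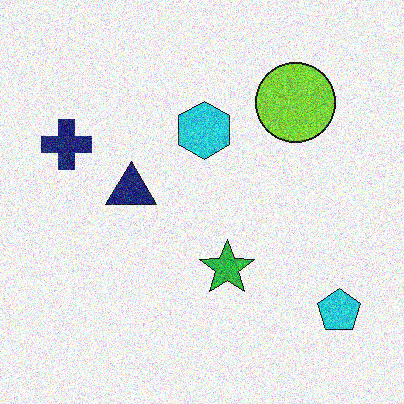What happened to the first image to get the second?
The image was degraded with a thick layer of grain.

Random speckle covers the whole image, including the flat background.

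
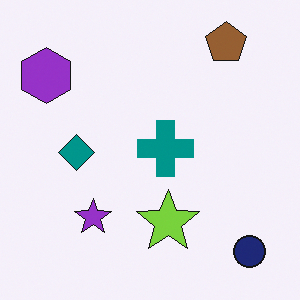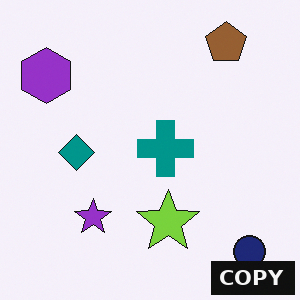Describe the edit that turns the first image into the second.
It was watermarked with the text "COPY" in the lower-right corner.

A dark label reading "COPY" appears in the lower-right corner.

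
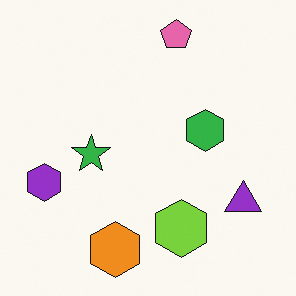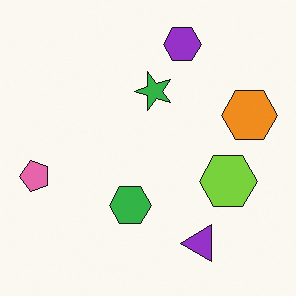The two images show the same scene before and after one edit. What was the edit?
This is the original image transposed (reflected across the top-left ↔ bottom-right diagonal).

Shapes have swapped their row and column positions — what was in the top-right is now in the bottom-left — a diagonal reflection.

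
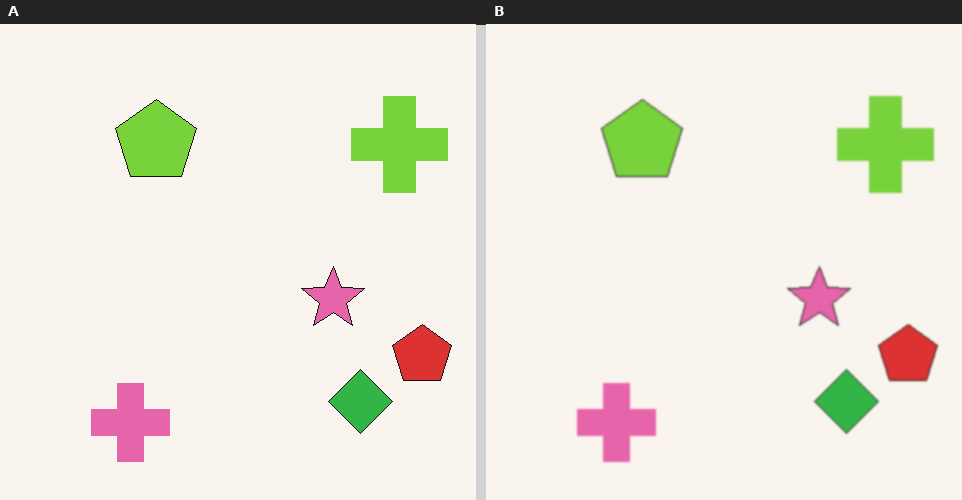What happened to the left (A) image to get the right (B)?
The image was slightly softened.

Shape edges and outlines are uniformly softened across the whole image.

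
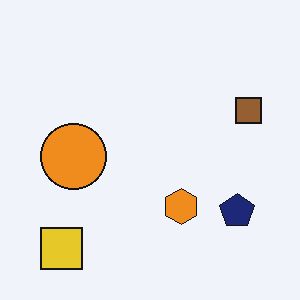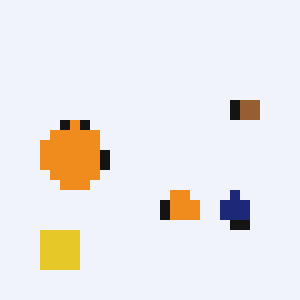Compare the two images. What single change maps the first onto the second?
This is the original image heavily pixelated into large blocks.

Shapes are reduced to large square blocks; fine edges and outlines are lost — a downscale-then-upscale (mosaic) effect.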